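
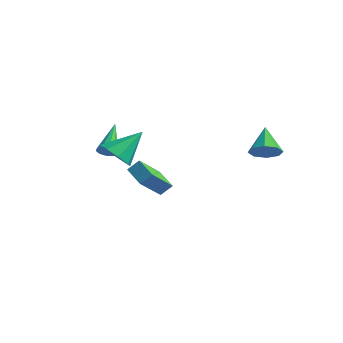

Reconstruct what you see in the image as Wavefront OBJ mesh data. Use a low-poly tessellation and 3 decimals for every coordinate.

v -2.306 -0.304 -1.882
v -2.113 -1.825 -0.63
v -3.738 -0.045 -1.347
v -3.544 -1.566 -0.095
v -1.976 0.246 -1.265
v -1.782 -1.275 -0.013
v -3.407 0.505 -0.73
v -3.214 -1.016 0.522
v 2.983 2.34 2.154
v 3.737 2.464 2.649
v 1.997 3.18 3.446
v 3.615 2.992 2.212
v 3.123 3.139 1.741
v 2.549 2.817 1.512
v 2.23 2.216 1.659
v 2.352 1.687 2.096
v 2.844 1.541 2.567
v 3.417 1.863 2.796
v -0.442 -4.692 2.569
v 0.544 -4.627 2.245
v -0.078 -3.228 3.971
v 0.061 -4.131 1.852
v -0.717 -3.963 1.879
v -1.334 -4.223 2.311
v -1.428 -4.757 2.893
v -0.945 -5.253 3.285
v -0.167 -5.421 3.258
v 0.449 -5.161 2.827
v -2.164 -3.89 2.158
v -1.693 -3.518 2.159
v -3.176 -2.61 3.542
v -1.923 -3.409 1.89
v -2.246 -3.484 1.723
v -2.537 -3.714 1.722
v -2.686 -4.011 1.888
v -2.635 -4.261 2.156
v -2.404 -4.37 2.425
v -2.081 -4.295 2.592
v -1.79 -4.065 2.593
v -1.642 -3.768 2.427
f 2 4 1
f 5 2 1
f 1 4 3
f 3 5 1
f 2 8 4
f 6 2 5
f 6 8 2
f 4 8 3
f 7 5 3
f 3 8 7
f 7 6 5
f 8 6 7
f 10 9 12
f 10 12 11
f 12 9 13
f 12 13 11
f 13 9 14
f 13 14 11
f 14 9 15
f 14 15 11
f 15 9 16
f 15 16 11
f 16 9 17
f 16 17 11
f 17 9 18
f 17 18 11
f 18 9 10
f 18 10 11
f 20 19 22
f 20 22 21
f 22 19 23
f 22 23 21
f 23 19 24
f 23 24 21
f 24 19 25
f 24 25 21
f 25 19 26
f 25 26 21
f 26 19 27
f 26 27 21
f 27 19 28
f 27 28 21
f 28 19 20
f 28 20 21
f 30 29 32
f 30 32 31
f 32 29 33
f 32 33 31
f 33 29 34
f 33 34 31
f 34 29 35
f 34 35 31
f 35 29 36
f 35 36 31
f 36 29 37
f 36 37 31
f 37 29 38
f 37 38 31
f 38 29 39
f 38 39 31
f 39 29 40
f 39 40 31
f 40 29 30
f 40 30 31



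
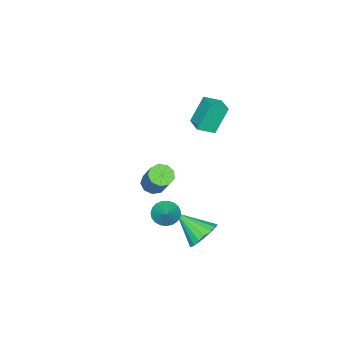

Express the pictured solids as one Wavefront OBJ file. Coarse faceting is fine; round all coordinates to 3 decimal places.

v 2.05 1.142 -3.548
v 2.99 0.978 -3.936
v 2.27 -0.482 -2.332
v 3.073 1.256 -3.58
v 2.954 1.511 -3.218
v 2.655 1.692 -2.922
v 2.237 1.765 -2.749
v 1.781 1.714 -2.735
v 1.379 1.55 -2.882
v 1.11 1.305 -3.16
v 1.027 1.028 -3.515
v 1.147 0.773 -3.877
v 1.445 0.591 -4.174
v 1.864 0.518 -4.346
v 2.319 0.569 -4.361
v 2.721 0.733 -4.214
v -0.611 -4.143 -3.481
v 0.102 -4.286 -3.7
v 0.844 -3.201 -1.999
v 0.131 -3.057 -1.779
v -0.063 -3.841 -3.912
v 0.68 -2.756 -2.211
v -0.484 -3.537 -3.922
v 0.258 -2.452 -2.221
v -0.965 -3.516 -3.726
v -0.223 -2.431 -2.024
v -1.28 -3.788 -3.414
v -0.538 -2.703 -1.713
v -1.282 -4.226 -3.134
v -0.54 -3.141 -1.433
v -0.97 -4.625 -3.016
v -0.228 -3.54 -1.315
v -0.49 -4.798 -3.115
v 0.252 -3.713 -1.414
v -0.067 -4.664 -3.385
v 0.676 -3.579 -1.684
v -1.463 -1.096 2.363
v -2.222 -0.77 3.996
v -0.767 -0.153 2.499
v -1.526 0.173 4.132
v -0.694 -1.733 2.848
v -1.453 -1.407 4.481
v 0.002 -0.79 2.984
v -0.757 -0.464 4.617
v 3.204 -0.507 -1.705
v 3.829 -0.748 -2.143
v 4.016 0.127 -0.895
v 3.75 -0.459 -2.288
v 3.575 -0.18 -2.333
v 3.337 0.044 -2.27
v 3.076 0.172 -2.108
v 2.837 0.182 -1.877
v 2.661 0.073 -1.616
v 2.58 -0.136 -1.371
v 2.606 -0.409 -1.183
v 2.736 -0.699 -1.085
v 2.947 -0.956 -1.095
v 3.202 -1.136 -1.21
v 3.458 -1.207 -1.411
v 3.67 -1.157 -1.662
v 3.801 -0.994 -1.921
f 2 1 4
f 2 4 3
f 4 1 5
f 4 5 3
f 5 1 6
f 5 6 3
f 6 1 7
f 6 7 3
f 7 1 8
f 7 8 3
f 8 1 9
f 8 9 3
f 9 1 10
f 9 10 3
f 10 1 11
f 10 11 3
f 11 1 12
f 11 12 3
f 12 1 13
f 12 13 3
f 13 1 14
f 13 14 3
f 14 1 15
f 14 15 3
f 15 1 16
f 15 16 3
f 16 1 2
f 16 2 3
f 18 17 21
f 18 21 19
f 19 21 22
f 19 22 20
f 21 17 23
f 21 23 22
f 22 23 24
f 22 24 20
f 23 17 25
f 23 25 24
f 24 25 26
f 24 26 20
f 25 17 27
f 25 27 26
f 26 27 28
f 26 28 20
f 27 17 29
f 27 29 28
f 28 29 30
f 28 30 20
f 29 17 31
f 29 31 30
f 30 31 32
f 30 32 20
f 31 17 33
f 31 33 32
f 32 33 34
f 32 34 20
f 33 17 35
f 33 35 34
f 34 35 36
f 34 36 20
f 35 17 18
f 35 18 36
f 36 18 19
f 36 19 20
f 38 40 37
f 41 38 37
f 37 40 39
f 39 41 37
f 38 44 40
f 42 38 41
f 42 44 38
f 40 44 39
f 43 41 39
f 39 44 43
f 43 42 41
f 44 42 43
f 46 45 48
f 46 48 47
f 48 45 49
f 48 49 47
f 49 45 50
f 49 50 47
f 50 45 51
f 50 51 47
f 51 45 52
f 51 52 47
f 52 45 53
f 52 53 47
f 53 45 54
f 53 54 47
f 54 45 55
f 54 55 47
f 55 45 56
f 55 56 47
f 56 45 57
f 56 57 47
f 57 45 58
f 57 58 47
f 58 45 59
f 58 59 47
f 59 45 60
f 59 60 47
f 60 45 61
f 60 61 47
f 61 45 46
f 61 46 47



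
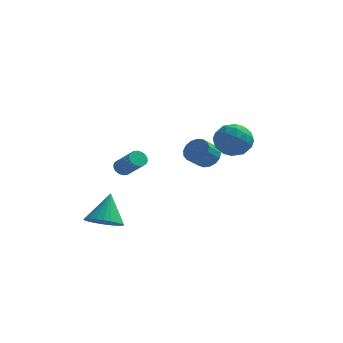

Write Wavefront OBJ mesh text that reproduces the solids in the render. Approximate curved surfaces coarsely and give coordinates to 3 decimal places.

v 2.061 -2 1.971
v 3.097 -2.039 2.285
v 2.363 -3.281 0.815
v 3.399 -3.32 1.129
v 2.617 -3.653 1.8
v 2.43 -2.861 2.515
v 3.03 -2.459 0.585
v 2.843 -1.667 1.3
v 3.696 -2.323 1.429
v 3.44 -3.061 2.179
v 2.02 -2.259 0.921
v 1.764 -2.997 1.671
v 2.553 -1.907 2.23
v 2.907 -3.413 0.87
v 2.448 -3.609 1.265
v 3.056 -3.632 1.449
v 2.161 -2.39 2.365
v 2.769 -2.413 2.549
v 2.487 -3.362 2.264
v 2.691 -2.907 0.551
v 3.299 -2.93 0.735
v 2.404 -1.688 1.651
v 3.012 -1.711 1.835
v 2.973 -1.958 0.836
v 3.513 -2.097 1.911
v 3.691 -2.85 1.231
v 3.474 -2.344 0.912
v 3.364 -1.878 1.332
v 3.363 -2.531 2.352
v 3.541 -3.284 1.672
v 3.081 -3.479 2.067
v 2.971 -3.014 2.487
v 3.715 -2.697 1.848
v 1.919 -2.036 1.428
v 2.097 -2.789 0.748
v 2.489 -2.306 0.613
v 2.379 -1.841 1.033
v 1.769 -2.47 1.869
v 1.947 -3.223 1.189
v 2.096 -3.442 1.768
v 1.986 -2.976 2.188
v 1.745 -2.623 1.252
v 0.711 0.838 -1.201
v 0.983 1.253 -0.573
v 0.522 0.497 0.128
v 0.249 0.082 -0.499
v 0.637 1.403 -0.639
v 0.176 0.647 0.062
v 0.308 1.424 -0.834
v -0.153 0.668 -0.132
v 0.071 1.31 -1.112
v -0.39 0.554 -0.411
v -0.019 1.089 -1.411
v -0.481 0.332 -0.71
v 0.057 0.809 -1.662
v -0.404 0.053 -0.96
v 0.284 0.537 -1.806
v -0.177 -0.22 -1.105
v 0.608 0.333 -1.813
v 0.147 -0.423 -1.111
v 0.956 0.245 -1.679
v 0.495 -0.511 -0.977
v 1.248 0.293 -1.435
v 0.786 -0.463 -0.734
v 1.416 0.466 -1.138
v 0.955 -0.29 -0.437
v 1.423 0.724 -0.855
v 0.962 -0.032 -0.154
v 1.267 1.008 -0.651
v 0.805 0.252 0.05
v -4.068 1.62 -2.836
v -3.764 1.424 -3.263
v -2.708 0.683 -2.171
v -3.012 0.88 -1.744
v -3.658 1.644 -3.217
v -2.602 0.903 -2.125
v -3.633 1.86 -3.094
v -2.577 1.119 -2.003
v -3.694 2.028 -2.921
v -2.638 1.287 -1.829
v -3.829 2.116 -2.731
v -2.773 1.375 -1.639
v -4.012 2.105 -2.562
v -2.956 1.365 -1.47
v -4.205 1.999 -2.447
v -3.149 1.258 -1.355
v -4.372 1.817 -2.409
v -3.316 1.076 -1.317
v -4.478 1.597 -2.455
v -3.422 0.856 -1.363
v -4.503 1.381 -2.577
v -3.447 0.64 -1.486
v -4.442 1.213 -2.751
v -3.386 0.472 -1.659
v -4.307 1.125 -2.941
v -3.251 0.384 -1.849
v -4.124 1.135 -3.11
v -3.068 0.395 -2.018
v -3.931 1.242 -3.225
v -2.875 0.501 -2.133
v -3.816 -3.173 -4.676
v -3.243 -2.461 -5.195
v -3.724 -2.087 -3.084
v -3.623 -2.325 -5.265
v -4.032 -2.318 -5.247
v -4.409 -2.441 -5.141
v -4.695 -2.675 -4.965
v -4.847 -2.986 -4.744
v -4.842 -3.324 -4.514
v -4.681 -3.64 -4.308
v -4.389 -3.884 -4.158
v -4.009 -4.021 -4.088
v -3.6 -4.028 -4.106
v -3.224 -3.905 -4.212
v -2.938 -3.67 -4.388
v -2.785 -3.36 -4.609
v -2.79 -3.022 -4.839
v -2.951 -2.706 -5.045
f 1 38 17
f 38 12 41
f 17 41 6
f 38 41 17
f 1 17 13
f 17 6 18
f 13 18 2
f 17 18 13
f 1 13 22
f 13 2 23
f 22 23 8
f 13 23 22
f 1 22 34
f 22 8 37
f 34 37 11
f 22 37 34
f 1 34 38
f 34 11 42
f 38 42 12
f 34 42 38
f 2 18 29
f 18 6 32
f 29 32 10
f 18 32 29
f 6 41 19
f 41 12 40
f 19 40 5
f 41 40 19
f 12 42 39
f 42 11 35
f 39 35 3
f 42 35 39
f 11 37 36
f 37 8 24
f 36 24 7
f 37 24 36
f 8 23 28
f 23 2 25
f 28 25 9
f 23 25 28
f 4 30 16
f 30 10 31
f 16 31 5
f 30 31 16
f 4 16 14
f 16 5 15
f 14 15 3
f 16 15 14
f 4 14 21
f 14 3 20
f 21 20 7
f 14 20 21
f 4 21 26
f 21 7 27
f 26 27 9
f 21 27 26
f 4 26 30
f 26 9 33
f 30 33 10
f 26 33 30
f 5 31 19
f 31 10 32
f 19 32 6
f 31 32 19
f 3 15 39
f 15 5 40
f 39 40 12
f 15 40 39
f 7 20 36
f 20 3 35
f 36 35 11
f 20 35 36
f 9 27 28
f 27 7 24
f 28 24 8
f 27 24 28
f 10 33 29
f 33 9 25
f 29 25 2
f 33 25 29
f 44 43 47
f 44 47 45
f 45 47 48
f 45 48 46
f 47 43 49
f 47 49 48
f 48 49 50
f 48 50 46
f 49 43 51
f 49 51 50
f 50 51 52
f 50 52 46
f 51 43 53
f 51 53 52
f 52 53 54
f 52 54 46
f 53 43 55
f 53 55 54
f 54 55 56
f 54 56 46
f 55 43 57
f 55 57 56
f 56 57 58
f 56 58 46
f 57 43 59
f 57 59 58
f 58 59 60
f 58 60 46
f 59 43 61
f 59 61 60
f 60 61 62
f 60 62 46
f 61 43 63
f 61 63 62
f 62 63 64
f 62 64 46
f 63 43 65
f 63 65 64
f 64 65 66
f 64 66 46
f 65 43 67
f 65 67 66
f 66 67 68
f 66 68 46
f 67 43 69
f 67 69 68
f 68 69 70
f 68 70 46
f 69 43 44
f 69 44 70
f 70 44 45
f 70 45 46
f 72 71 75
f 72 75 73
f 73 75 76
f 73 76 74
f 75 71 77
f 75 77 76
f 76 77 78
f 76 78 74
f 77 71 79
f 77 79 78
f 78 79 80
f 78 80 74
f 79 71 81
f 79 81 80
f 80 81 82
f 80 82 74
f 81 71 83
f 81 83 82
f 82 83 84
f 82 84 74
f 83 71 85
f 83 85 84
f 84 85 86
f 84 86 74
f 85 71 87
f 85 87 86
f 86 87 88
f 86 88 74
f 87 71 89
f 87 89 88
f 88 89 90
f 88 90 74
f 89 71 91
f 89 91 90
f 90 91 92
f 90 92 74
f 91 71 93
f 91 93 92
f 92 93 94
f 92 94 74
f 93 71 95
f 93 95 94
f 94 95 96
f 94 96 74
f 95 71 97
f 95 97 96
f 96 97 98
f 96 98 74
f 97 71 99
f 97 99 98
f 98 99 100
f 98 100 74
f 99 71 72
f 99 72 100
f 100 72 73
f 100 73 74
f 102 101 104
f 102 104 103
f 104 101 105
f 104 105 103
f 105 101 106
f 105 106 103
f 106 101 107
f 106 107 103
f 107 101 108
f 107 108 103
f 108 101 109
f 108 109 103
f 109 101 110
f 109 110 103
f 110 101 111
f 110 111 103
f 111 101 112
f 111 112 103
f 112 101 113
f 112 113 103
f 113 101 114
f 113 114 103
f 114 101 115
f 114 115 103
f 115 101 116
f 115 116 103
f 116 101 117
f 116 117 103
f 117 101 118
f 117 118 103
f 118 101 102
f 118 102 103



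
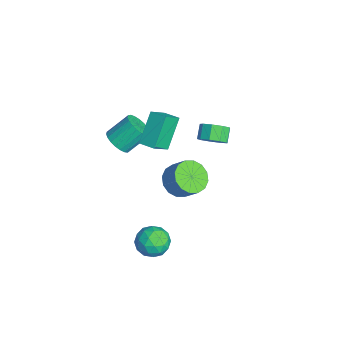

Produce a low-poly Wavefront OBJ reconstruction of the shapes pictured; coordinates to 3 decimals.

v -0.072 -0.19 1.993
v 0.557 -1.033 2.84
v -1.173 0.609 3.607
v -0.544 -0.234 4.453
v 0.664 0.514 2.147
v 1.293 -0.329 2.993
v -0.437 1.313 3.76
v 0.192 0.47 4.607
v -2.301 3.503 -0.528
v -1.683 3.802 0.022
v -2.4 4.076 0.679
v -3.019 3.777 0.128
v -1.857 4.241 -0.35
v -2.574 4.515 0.306
v -2.238 4.335 -0.806
v -2.955 4.609 -0.15
v -2.649 4.04 -1.132
v -3.366 4.314 -0.476
v -2.898 3.494 -1.175
v -3.615 3.767 -0.519
v -2.867 2.951 -0.916
v -3.584 3.225 -0.259
v -2.572 2.667 -0.475
v -3.289 2.941 0.182
v -2.15 2.774 -0.059
v -2.867 3.048 0.598
v -1.799 3.222 0.138
v -2.516 3.496 0.794
v 1.417 0.985 -0.011
v 2.338 0.716 -0.484
v 3.004 1.306 0.477
v 2.083 1.575 0.951
v 2.207 1.21 -0.696
v 2.873 1.801 0.265
v 1.864 1.644 -0.725
v 2.53 2.235 0.236
v 1.401 1.901 -0.563
v 2.067 2.492 0.398
v 0.942 1.913 -0.252
v 1.608 2.503 0.709
v 0.611 1.676 0.123
v 1.277 2.266 1.084
v 0.496 1.254 0.463
v 1.162 1.844 1.424
v 0.627 0.759 0.675
v 1.293 1.35 1.636
v 0.97 0.325 0.704
v 1.636 0.916 1.665
v 1.433 0.068 0.542
v 2.099 0.659 1.503
v 1.892 0.057 0.231
v 2.558 0.647 1.192
v 2.223 0.294 -0.144
v 2.889 0.884 0.817
v -1.412 -1.953 1.134
v -0.655 -2.199 1.53
v -0.85 -0.973 2.663
v -1.608 -0.727 2.266
v -0.535 -1.951 1.283
v -0.73 -0.726 2.416
v -0.567 -1.703 1.01
v -0.762 -0.478 2.142
v -0.745 -1.499 0.758
v -0.94 -0.274 1.89
v -1.039 -1.373 0.571
v -1.234 -0.148 1.704
v -1.397 -1.347 0.481
v -1.592 -0.122 1.614
v -1.758 -1.426 0.505
v -1.953 -0.201 1.637
v -2.059 -1.596 0.637
v -2.254 -0.371 1.769
v -2.248 -1.828 0.855
v -2.443 -0.602 1.987
v -2.293 -2.081 1.121
v -2.488 -0.856 2.253
v -2.186 -2.312 1.389
v -2.381 -1.087 2.522
v -1.944 -2.481 1.613
v -2.139 -1.255 2.746
v -1.611 -2.558 1.755
v -1.806 -1.333 2.887
v -1.244 -2.531 1.789
v -1.439 -1.306 2.921
v -0.905 -2.404 1.709
v -1.1 -1.179 2.842
v 2.401 -0.181 -4.026
v 3.417 0.085 -4.078
v 2.803 -1.525 -3.062
v 3.819 -1.259 -3.114
v 3.146 -0.66 -2.572
v 2.898 0.171 -3.168
v 3.322 -1.611 -3.972
v 3.074 -0.78 -4.568
v 3.986 -0.799 -4.045
v 3.877 -0.211 -3.18
v 2.343 -1.229 -3.96
v 2.234 -0.641 -3.095
v 2.874 0.07 -4.136
v 3.346 -1.51 -3.004
v 2.95 -1.157 -2.685
v 3.548 -1.001 -2.716
v 2.569 0.12 -3.601
v 3.166 0.276 -3.632
v 3.006 -0.161 -2.747
v 3.054 -1.716 -3.508
v 3.651 -1.56 -3.539
v 2.672 -0.439 -4.424
v 3.27 -0.283 -4.455
v 3.214 -1.279 -4.393
v 3.806 -0.293 -4.148
v 4.042 -1.083 -3.581
v 3.75 -1.29 -4.085
v 3.604 -0.802 -4.436
v 3.742 0.052 -3.639
v 3.978 -0.737 -3.073
v 3.582 -0.385 -2.754
v 3.436 0.103 -3.105
v 4.076 -0.467 -3.62
v 2.242 -0.703 -4.067
v 2.478 -1.492 -3.501
v 2.784 -1.543 -4.035
v 2.638 -1.055 -4.386
v 2.178 -0.357 -3.559
v 2.414 -1.147 -2.992
v 2.616 -0.638 -2.704
v 2.47 -0.15 -3.055
v 2.144 -0.973 -3.52
f 2 4 1
f 5 2 1
f 1 4 3
f 3 5 1
f 2 8 4
f 6 2 5
f 6 8 2
f 4 8 3
f 7 5 3
f 3 8 7
f 7 6 5
f 8 6 7
f 10 9 13
f 10 13 11
f 11 13 14
f 11 14 12
f 13 9 15
f 13 15 14
f 14 15 16
f 14 16 12
f 15 9 17
f 15 17 16
f 16 17 18
f 16 18 12
f 17 9 19
f 17 19 18
f 18 19 20
f 18 20 12
f 19 9 21
f 19 21 20
f 20 21 22
f 20 22 12
f 21 9 23
f 21 23 22
f 22 23 24
f 22 24 12
f 23 9 25
f 23 25 24
f 24 25 26
f 24 26 12
f 25 9 27
f 25 27 26
f 26 27 28
f 26 28 12
f 27 9 10
f 27 10 28
f 28 10 11
f 28 11 12
f 30 29 33
f 30 33 31
f 31 33 34
f 31 34 32
f 33 29 35
f 33 35 34
f 34 35 36
f 34 36 32
f 35 29 37
f 35 37 36
f 36 37 38
f 36 38 32
f 37 29 39
f 37 39 38
f 38 39 40
f 38 40 32
f 39 29 41
f 39 41 40
f 40 41 42
f 40 42 32
f 41 29 43
f 41 43 42
f 42 43 44
f 42 44 32
f 43 29 45
f 43 45 44
f 44 45 46
f 44 46 32
f 45 29 47
f 45 47 46
f 46 47 48
f 46 48 32
f 47 29 49
f 47 49 48
f 48 49 50
f 48 50 32
f 49 29 51
f 49 51 50
f 50 51 52
f 50 52 32
f 51 29 53
f 51 53 52
f 52 53 54
f 52 54 32
f 53 29 30
f 53 30 54
f 54 30 31
f 54 31 32
f 56 55 59
f 56 59 57
f 57 59 60
f 57 60 58
f 59 55 61
f 59 61 60
f 60 61 62
f 60 62 58
f 61 55 63
f 61 63 62
f 62 63 64
f 62 64 58
f 63 55 65
f 63 65 64
f 64 65 66
f 64 66 58
f 65 55 67
f 65 67 66
f 66 67 68
f 66 68 58
f 67 55 69
f 67 69 68
f 68 69 70
f 68 70 58
f 69 55 71
f 69 71 70
f 70 71 72
f 70 72 58
f 71 55 73
f 71 73 72
f 72 73 74
f 72 74 58
f 73 55 75
f 73 75 74
f 74 75 76
f 74 76 58
f 75 55 77
f 75 77 76
f 76 77 78
f 76 78 58
f 77 55 79
f 77 79 78
f 78 79 80
f 78 80 58
f 79 55 81
f 79 81 80
f 80 81 82
f 80 82 58
f 81 55 83
f 81 83 82
f 82 83 84
f 82 84 58
f 83 55 85
f 83 85 84
f 84 85 86
f 84 86 58
f 85 55 56
f 85 56 86
f 86 56 57
f 86 57 58
f 87 124 103
f 124 98 127
f 103 127 92
f 124 127 103
f 87 103 99
f 103 92 104
f 99 104 88
f 103 104 99
f 87 99 108
f 99 88 109
f 108 109 94
f 99 109 108
f 87 108 120
f 108 94 123
f 120 123 97
f 108 123 120
f 87 120 124
f 120 97 128
f 124 128 98
f 120 128 124
f 88 104 115
f 104 92 118
f 115 118 96
f 104 118 115
f 92 127 105
f 127 98 126
f 105 126 91
f 127 126 105
f 98 128 125
f 128 97 121
f 125 121 89
f 128 121 125
f 97 123 122
f 123 94 110
f 122 110 93
f 123 110 122
f 94 109 114
f 109 88 111
f 114 111 95
f 109 111 114
f 90 116 102
f 116 96 117
f 102 117 91
f 116 117 102
f 90 102 100
f 102 91 101
f 100 101 89
f 102 101 100
f 90 100 107
f 100 89 106
f 107 106 93
f 100 106 107
f 90 107 112
f 107 93 113
f 112 113 95
f 107 113 112
f 90 112 116
f 112 95 119
f 116 119 96
f 112 119 116
f 91 117 105
f 117 96 118
f 105 118 92
f 117 118 105
f 89 101 125
f 101 91 126
f 125 126 98
f 101 126 125
f 93 106 122
f 106 89 121
f 122 121 97
f 106 121 122
f 95 113 114
f 113 93 110
f 114 110 94
f 113 110 114
f 96 119 115
f 119 95 111
f 115 111 88
f 119 111 115



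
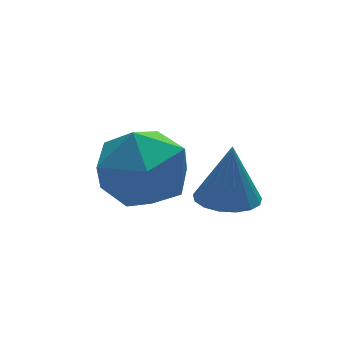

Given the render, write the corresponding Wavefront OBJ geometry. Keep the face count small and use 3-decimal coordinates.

v 1.559 2.464 1.822
v 2.266 2.571 1.735
v 1.721 2.596 3.298
v 2.133 2.888 1.722
v 1.868 3.108 1.731
v 1.532 3.181 1.762
v 1.203 3.09 1.806
v 0.955 2.855 1.854
v 0.846 2.531 1.895
v 0.9 2.192 1.919
v 1.105 1.915 1.921
v 1.414 1.764 1.901
v 1.756 1.773 1.862
v 2.053 1.941 1.815
v 2.237 2.229 1.769
v 0.503 3.644 3.448
v 0.88 3.003 2.589
v -1.16 2.877 3.291
v -0.783 2.236 2.432
v -0.408 2.049 3.488
v 0.619 2.523 3.585
v -0.899 3.357 2.295
v 0.128 3.831 2.392
v 0.013 2.826 1.877
v 0.317 2.017 2.614
v -0.597 3.863 3.266
v -0.293 3.054 4.003
f 2 1 4
f 2 4 3
f 4 1 5
f 4 5 3
f 5 1 6
f 5 6 3
f 6 1 7
f 6 7 3
f 7 1 8
f 7 8 3
f 8 1 9
f 8 9 3
f 9 1 10
f 9 10 3
f 10 1 11
f 10 11 3
f 11 1 12
f 11 12 3
f 12 1 13
f 12 13 3
f 13 1 14
f 13 14 3
f 14 1 15
f 14 15 3
f 15 1 2
f 15 2 3
f 16 27 21
f 16 21 17
f 16 17 23
f 16 23 26
f 16 26 27
f 17 21 25
f 21 27 20
f 27 26 18
f 26 23 22
f 23 17 24
f 19 25 20
f 19 20 18
f 19 18 22
f 19 22 24
f 19 24 25
f 20 25 21
f 18 20 27
f 22 18 26
f 24 22 23
f 25 24 17



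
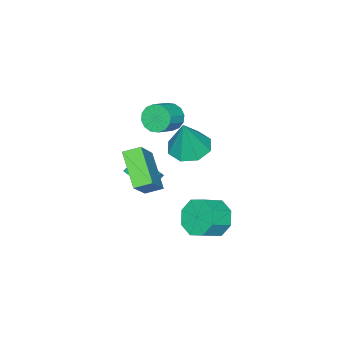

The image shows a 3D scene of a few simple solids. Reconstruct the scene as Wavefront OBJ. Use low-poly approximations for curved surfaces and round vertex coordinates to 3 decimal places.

v -1.264 -2.695 -3.531
v -0.754 -2.445 -2.982
v -1.526 -2.194 -2.38
v -2.036 -2.445 -2.929
v -0.829 -2.117 -3.215
v -1.601 -1.866 -2.613
v -1.021 -1.944 -3.532
v -1.792 -1.693 -2.93
v -1.278 -1.972 -3.849
v -2.049 -1.722 -3.247
v -1.531 -2.195 -4.081
v -2.302 -1.944 -3.479
v -1.713 -2.551 -4.165
v -2.484 -2.3 -3.563
v -1.774 -2.946 -4.08
v -2.546 -2.695 -3.478
v -1.699 -3.274 -3.847
v -2.471 -3.023 -3.245
v -1.508 -3.447 -3.53
v -2.279 -3.196 -2.928
v -1.251 -3.418 -3.213
v -2.022 -3.168 -2.611
v -0.998 -3.196 -2.981
v -1.769 -2.945 -2.379
v -0.816 -2.84 -2.897
v -1.587 -2.589 -2.295
v 0.537 2.925 -2.196
v 1.038 3.599 -2.701
v 2.005 3.308 -2.129
v 1.503 2.635 -1.624
v 0.746 3.874 -2.067
v 1.712 3.583 -1.495
v 0.331 3.593 -1.509
v 1.298 3.302 -0.937
v 0.037 2.921 -1.353
v 1.003 2.63 -0.781
v 0.035 2.252 -1.691
v 1.002 1.961 -1.119
v 0.328 1.977 -2.325
v 1.294 1.686 -1.753
v 0.742 2.258 -2.883
v 1.709 1.967 -2.311
v 1.037 2.93 -3.039
v 2.003 2.639 -2.467
v -0.321 0.933 1.105
v 0.607 1.128 0.786
v 0.281 1.027 2.915
v 0.194 1.764 0.891
v -0.521 1.913 1.121
v -1.118 1.488 1.341
v -1.249 0.739 1.423
v -0.835 0.103 1.319
v -0.121 -0.046 1.089
v 0.477 0.378 0.868
v 1.79 0.103 -1.071
v 0.873 -1.185 0.104
v 1.289 0.734 -0.771
v 0.372 -0.554 0.404
v 3.048 0.454 0.296
v 2.131 -0.834 1.471
v 2.547 1.085 0.596
v 1.63 -0.203 1.771
v -3.351 -2.338 -0.241
v -3.042 -2.751 -0.826
v -1.959 -2.734 -0.264
v -2.269 -2.322 0.321
v -2.992 -2.365 -0.933
v -1.909 -2.348 -0.371
v -3.039 -1.971 -0.854
v -1.956 -1.955 -0.292
v -3.169 -1.676 -0.611
v -2.086 -1.66 -0.05
v -3.349 -1.559 -0.269
v -2.266 -1.542 0.292
v -3.529 -1.65 0.081
v -2.446 -1.633 0.642
v -3.661 -1.926 0.344
v -2.578 -1.909 0.906
v -3.711 -2.312 0.451
v -2.628 -2.295 1.013
v -3.664 -2.705 0.372
v -2.581 -2.689 0.934
v -3.534 -3 0.13
v -2.451 -2.984 0.691
v -3.354 -3.118 -0.212
v -2.271 -3.101 0.349
v -3.174 -3.027 -0.562
v -2.091 -3.01 -0.001
f 2 1 5
f 2 5 3
f 3 5 6
f 3 6 4
f 5 1 7
f 5 7 6
f 6 7 8
f 6 8 4
f 7 1 9
f 7 9 8
f 8 9 10
f 8 10 4
f 9 1 11
f 9 11 10
f 10 11 12
f 10 12 4
f 11 1 13
f 11 13 12
f 12 13 14
f 12 14 4
f 13 1 15
f 13 15 14
f 14 15 16
f 14 16 4
f 15 1 17
f 15 17 16
f 16 17 18
f 16 18 4
f 17 1 19
f 17 19 18
f 18 19 20
f 18 20 4
f 19 1 21
f 19 21 20
f 20 21 22
f 20 22 4
f 21 1 23
f 21 23 22
f 22 23 24
f 22 24 4
f 23 1 25
f 23 25 24
f 24 25 26
f 24 26 4
f 25 1 2
f 25 2 26
f 26 2 3
f 26 3 4
f 28 27 31
f 28 31 29
f 29 31 32
f 29 32 30
f 31 27 33
f 31 33 32
f 32 33 34
f 32 34 30
f 33 27 35
f 33 35 34
f 34 35 36
f 34 36 30
f 35 27 37
f 35 37 36
f 36 37 38
f 36 38 30
f 37 27 39
f 37 39 38
f 38 39 40
f 38 40 30
f 39 27 41
f 39 41 40
f 40 41 42
f 40 42 30
f 41 27 43
f 41 43 42
f 42 43 44
f 42 44 30
f 43 27 28
f 43 28 44
f 44 28 29
f 44 29 30
f 46 45 48
f 46 48 47
f 48 45 49
f 48 49 47
f 49 45 50
f 49 50 47
f 50 45 51
f 50 51 47
f 51 45 52
f 51 52 47
f 52 45 53
f 52 53 47
f 53 45 54
f 53 54 47
f 54 45 46
f 54 46 47
f 56 58 55
f 59 56 55
f 55 58 57
f 57 59 55
f 56 62 58
f 60 56 59
f 60 62 56
f 58 62 57
f 61 59 57
f 57 62 61
f 61 60 59
f 62 60 61
f 64 63 67
f 64 67 65
f 65 67 68
f 65 68 66
f 67 63 69
f 67 69 68
f 68 69 70
f 68 70 66
f 69 63 71
f 69 71 70
f 70 71 72
f 70 72 66
f 71 63 73
f 71 73 72
f 72 73 74
f 72 74 66
f 73 63 75
f 73 75 74
f 74 75 76
f 74 76 66
f 75 63 77
f 75 77 76
f 76 77 78
f 76 78 66
f 77 63 79
f 77 79 78
f 78 79 80
f 78 80 66
f 79 63 81
f 79 81 80
f 80 81 82
f 80 82 66
f 81 63 83
f 81 83 82
f 82 83 84
f 82 84 66
f 83 63 85
f 83 85 84
f 84 85 86
f 84 86 66
f 85 63 87
f 85 87 86
f 86 87 88
f 86 88 66
f 87 63 64
f 87 64 88
f 88 64 65
f 88 65 66



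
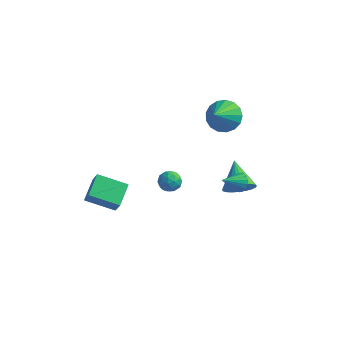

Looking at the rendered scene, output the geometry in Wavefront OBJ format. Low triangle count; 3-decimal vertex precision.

v 1.065 3.774 1.638
v 2.122 3.664 1.51
v 1.075 2.426 2.862
v 2.079 4.007 1.888
v 1.804 4.297 2.209
v 1.36 4.466 2.399
v 0.848 4.477 2.415
v 0.386 4.327 2.253
v 0.08 4.05 1.95
v -0.001 3.71 1.576
v 0.163 3.384 1.216
v 0.533 3.148 0.953
v 1.026 3.055 0.847
v 1.527 3.127 0.922
v 1.923 3.347 1.162
v 1.396 -3.444 2.42
v 2.037 -3.623 2.521
v 1.063 -4.317 2.979
v 1.704 -4.496 3.08
v 1.456 -3.949 3.383
v 1.662 -3.409 3.037
v 1.438 -4.531 2.463
v 1.644 -3.991 2.117
v 2.063 -4.295 2.548
v 2.074 -3.935 3.116
v 1.026 -4.005 2.384
v 1.037 -3.645 2.952
v 1.746 -3.457 2.421
v 1.354 -4.483 3.079
v 1.209 -4.161 3.256
v 1.585 -4.267 3.316
v 1.525 -3.331 2.725
v 1.902 -3.436 2.784
v 1.56 -3.628 3.291
v 1.198 -4.504 2.716
v 1.575 -4.609 2.775
v 1.515 -3.673 2.184
v 1.891 -3.779 2.244
v 1.54 -4.312 2.209
v 2.138 -3.957 2.497
v 1.942 -4.47 2.825
v 1.786 -4.491 2.462
v 1.907 -4.174 2.259
v 2.144 -3.746 2.831
v 1.948 -4.259 3.159
v 1.803 -3.937 3.337
v 1.923 -3.62 3.134
v 2.159 -4.141 2.846
v 1.152 -3.681 2.341
v 0.956 -4.194 2.669
v 1.177 -4.32 2.366
v 1.297 -4.003 2.163
v 1.158 -3.47 2.675
v 0.962 -3.983 3.003
v 1.193 -3.766 3.241
v 1.314 -3.449 3.038
v 0.941 -3.799 2.654
v 2.829 2.121 -2.715
v 3.209 1.797 -1.884
v 1.891 3.459 -1.765
v 3.482 2.071 -1.999
v 3.642 2.353 -2.239
v 3.661 2.596 -2.56
v 3.537 2.756 -2.909
v 3.29 2.807 -3.224
v 2.964 2.739 -3.451
v 2.614 2.564 -3.551
v 2.302 2.313 -3.506
v 2.081 2.029 -3.325
v 1.989 1.761 -3.038
v 2.042 1.555 -2.695
v 2.232 1.447 -2.356
v 2.525 1.456 -2.079
v 2.871 1.579 -1.912
v -3.958 -3.281 -1.935
v -3.496 -3.604 -0.99
v -4.148 -1.904 -1.372
v -3.686 -2.226 -0.427
v -2.314 -2.794 -2.573
v -1.852 -3.116 -1.628
v -2.504 -1.416 -2.01
v -2.042 -1.739 -1.065
v 3.645 0.32 -0.244
v 4.007 -0.137 -0.454
v 2.935 -0.54 0.404
v 4.132 -0.062 -0.219
v 4.16 0.088 0.01
v 4.086 0.284 0.19
v 3.924 0.487 0.283
v 3.708 0.658 0.272
v 3.478 0.761 0.159
v 3.282 0.777 -0.035
v 3.157 0.703 -0.269
v 3.129 0.553 -0.499
v 3.203 0.356 -0.679
v 3.365 0.153 -0.772
v 3.582 -0.017 -0.761
v 3.811 -0.121 -0.647
f 2 1 4
f 2 4 3
f 4 1 5
f 4 5 3
f 5 1 6
f 5 6 3
f 6 1 7
f 6 7 3
f 7 1 8
f 7 8 3
f 8 1 9
f 8 9 3
f 9 1 10
f 9 10 3
f 10 1 11
f 10 11 3
f 11 1 12
f 11 12 3
f 12 1 13
f 12 13 3
f 13 1 14
f 13 14 3
f 14 1 15
f 14 15 3
f 15 1 2
f 15 2 3
f 16 53 32
f 53 27 56
f 32 56 21
f 53 56 32
f 16 32 28
f 32 21 33
f 28 33 17
f 32 33 28
f 16 28 37
f 28 17 38
f 37 38 23
f 28 38 37
f 16 37 49
f 37 23 52
f 49 52 26
f 37 52 49
f 16 49 53
f 49 26 57
f 53 57 27
f 49 57 53
f 17 33 44
f 33 21 47
f 44 47 25
f 33 47 44
f 21 56 34
f 56 27 55
f 34 55 20
f 56 55 34
f 27 57 54
f 57 26 50
f 54 50 18
f 57 50 54
f 26 52 51
f 52 23 39
f 51 39 22
f 52 39 51
f 23 38 43
f 38 17 40
f 43 40 24
f 38 40 43
f 19 45 31
f 45 25 46
f 31 46 20
f 45 46 31
f 19 31 29
f 31 20 30
f 29 30 18
f 31 30 29
f 19 29 36
f 29 18 35
f 36 35 22
f 29 35 36
f 19 36 41
f 36 22 42
f 41 42 24
f 36 42 41
f 19 41 45
f 41 24 48
f 45 48 25
f 41 48 45
f 20 46 34
f 46 25 47
f 34 47 21
f 46 47 34
f 18 30 54
f 30 20 55
f 54 55 27
f 30 55 54
f 22 35 51
f 35 18 50
f 51 50 26
f 35 50 51
f 24 42 43
f 42 22 39
f 43 39 23
f 42 39 43
f 25 48 44
f 48 24 40
f 44 40 17
f 48 40 44
f 59 58 61
f 59 61 60
f 61 58 62
f 61 62 60
f 62 58 63
f 62 63 60
f 63 58 64
f 63 64 60
f 64 58 65
f 64 65 60
f 65 58 66
f 65 66 60
f 66 58 67
f 66 67 60
f 67 58 68
f 67 68 60
f 68 58 69
f 68 69 60
f 69 58 70
f 69 70 60
f 70 58 71
f 70 71 60
f 71 58 72
f 71 72 60
f 72 58 73
f 72 73 60
f 73 58 74
f 73 74 60
f 74 58 59
f 74 59 60
f 76 78 75
f 79 76 75
f 75 78 77
f 77 79 75
f 76 82 78
f 80 76 79
f 80 82 76
f 78 82 77
f 81 79 77
f 77 82 81
f 81 80 79
f 82 80 81
f 84 83 86
f 84 86 85
f 86 83 87
f 86 87 85
f 87 83 88
f 87 88 85
f 88 83 89
f 88 89 85
f 89 83 90
f 89 90 85
f 90 83 91
f 90 91 85
f 91 83 92
f 91 92 85
f 92 83 93
f 92 93 85
f 93 83 94
f 93 94 85
f 94 83 95
f 94 95 85
f 95 83 96
f 95 96 85
f 96 83 97
f 96 97 85
f 97 83 98
f 97 98 85
f 98 83 84
f 98 84 85



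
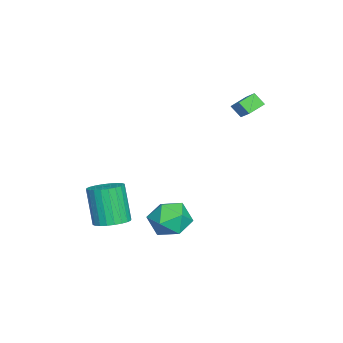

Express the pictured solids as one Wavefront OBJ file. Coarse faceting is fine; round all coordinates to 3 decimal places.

v -4.914 3.609 2.799
v -3.893 4.149 3.608
v -4.723 4.139 2.203
v -3.701 4.678 3.012
v -4.279 2.962 2.428
v -3.257 3.501 3.237
v -4.087 3.491 1.832
v -3.066 4.031 2.641
v 1.426 -1.703 -2.765
v 2.025 -1.103 -2.434
v 1.373 -1.537 -0.464
v 0.774 -2.137 -0.795
v 1.741 -0.897 -2.483
v 1.088 -1.331 -0.513
v 1.408 -0.813 -2.575
v 0.755 -1.248 -0.605
v 1.078 -0.865 -2.695
v 0.426 -1.299 -0.726
v 0.801 -1.044 -2.827
v 0.149 -1.479 -0.857
v 0.619 -1.324 -2.949
v -0.033 -1.758 -0.979
v 0.561 -1.661 -3.042
v -0.092 -2.096 -1.073
v 0.634 -2.005 -3.094
v -0.019 -2.439 -1.124
v 0.827 -2.303 -3.096
v 0.175 -2.737 -1.126
v 1.112 -2.509 -3.047
v 0.459 -2.943 -1.077
v 1.445 -2.592 -2.955
v 0.792 -3.027 -0.985
v 1.774 -2.541 -2.834
v 1.122 -2.975 -0.865
v 2.051 -2.361 -2.703
v 1.399 -2.796 -0.733
v 2.233 -2.082 -2.581
v 1.581 -2.516 -0.611
v 2.292 -1.744 -2.487
v 1.639 -2.179 -0.518
v 2.219 -1.401 -2.436
v 1.566 -1.835 -0.466
v -0.376 1.815 -3.387
v 0.379 1.418 -2.592
v -0.739 0.042 -3.928
v 0.016 -0.355 -3.133
v -0.988 0.131 -2.791
v -0.764 1.226 -2.457
v 0.404 0.234 -4.063
v 0.628 1.329 -3.729
v 0.862 0.44 -3.009
v 0.001 0.377 -2.223
v -0.361 1.083 -4.297
v -1.222 1.02 -3.511
f 2 4 1
f 5 2 1
f 1 4 3
f 3 5 1
f 2 8 4
f 6 2 5
f 6 8 2
f 4 8 3
f 7 5 3
f 3 8 7
f 7 6 5
f 8 6 7
f 10 9 13
f 10 13 11
f 11 13 14
f 11 14 12
f 13 9 15
f 13 15 14
f 14 15 16
f 14 16 12
f 15 9 17
f 15 17 16
f 16 17 18
f 16 18 12
f 17 9 19
f 17 19 18
f 18 19 20
f 18 20 12
f 19 9 21
f 19 21 20
f 20 21 22
f 20 22 12
f 21 9 23
f 21 23 22
f 22 23 24
f 22 24 12
f 23 9 25
f 23 25 24
f 24 25 26
f 24 26 12
f 25 9 27
f 25 27 26
f 26 27 28
f 26 28 12
f 27 9 29
f 27 29 28
f 28 29 30
f 28 30 12
f 29 9 31
f 29 31 30
f 30 31 32
f 30 32 12
f 31 9 33
f 31 33 32
f 32 33 34
f 32 34 12
f 33 9 35
f 33 35 34
f 34 35 36
f 34 36 12
f 35 9 37
f 35 37 36
f 36 37 38
f 36 38 12
f 37 9 39
f 37 39 38
f 38 39 40
f 38 40 12
f 39 9 41
f 39 41 40
f 40 41 42
f 40 42 12
f 41 9 10
f 41 10 42
f 42 10 11
f 42 11 12
f 43 54 48
f 43 48 44
f 43 44 50
f 43 50 53
f 43 53 54
f 44 48 52
f 48 54 47
f 54 53 45
f 53 50 49
f 50 44 51
f 46 52 47
f 46 47 45
f 46 45 49
f 46 49 51
f 46 51 52
f 47 52 48
f 45 47 54
f 49 45 53
f 51 49 50
f 52 51 44



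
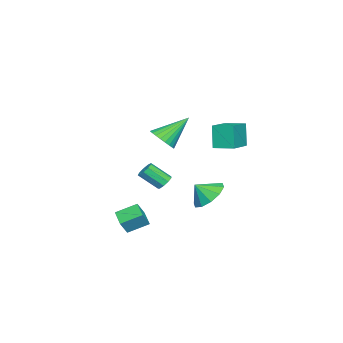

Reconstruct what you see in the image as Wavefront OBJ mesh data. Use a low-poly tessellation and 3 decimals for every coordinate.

v -0.454 2.785 2.807
v -0.821 2.614 4.189
v -0.403 3.933 2.962
v -0.769 3.762 4.344
v 1.149 2.658 3.216
v 0.783 2.487 4.598
v 1.201 3.806 3.371
v 0.834 3.635 4.753
v -1.244 1.648 -1.282
v -0.253 1.607 -1.708
v -0.936 0.972 -0.498
v -0.267 2.109 -1.269
v -0.655 2.435 -0.834
v -1.268 2.461 -0.57
v -1.871 2.176 -0.579
v -2.236 1.69 -0.855
v -2.221 1.188 -1.295
v -1.833 0.862 -1.729
v -1.221 0.836 -1.993
v -0.617 1.12 -1.985
v 0.6 -0.25 3.164
v 1.33 -0.076 3.54
v -0.36 0.85 4.516
v 1.309 0.17 3.325
v 1.18 0.352 3.085
v 0.962 0.443 2.857
v 0.69 0.428 2.676
v 0.403 0.31 2.569
v 0.147 0.106 2.553
v -0.04 -0.151 2.629
v -0.13 -0.424 2.787
v -0.109 -0.67 3.002
v 0.02 -0.853 3.242
v 0.237 -0.943 3.47
v 0.51 -0.928 3.652
v 0.796 -0.81 3.759
v 1.053 -0.606 3.775
v 1.24 -0.349 3.698
v -3.121 -1.479 -1.641
v -2.589 -1.341 -1.622
v -2.347 -2.403 -0.68
v -2.879 -2.541 -0.699
v -2.78 -1.152 -1.36
v -2.538 -2.214 -0.417
v -3.131 -1.115 -1.229
v -2.889 -2.177 -0.286
v -3.477 -1.249 -1.291
v -3.235 -2.311 -0.348
v -3.656 -1.49 -1.517
v -3.415 -2.552 -0.574
v -3.585 -1.726 -1.801
v -3.344 -2.788 -0.859
v -3.297 -1.847 -2.01
v -3.055 -2.909 -1.068
v -2.926 -1.795 -2.047
v -2.685 -2.857 -1.105
v -2.646 -1.595 -1.894
v -2.405 -2.657 -0.952
v 3.582 -1.271 -1.494
v 4.042 -1.463 -0.71
v 3.077 -0.276 -0.955
v 3.537 -0.467 -0.17
v 4.403 -0.673 -1.83
v 4.863 -0.864 -1.045
v 3.898 0.323 -1.29
v 4.358 0.131 -0.506
f 2 4 1
f 5 2 1
f 1 4 3
f 3 5 1
f 2 8 4
f 6 2 5
f 6 8 2
f 4 8 3
f 7 5 3
f 3 8 7
f 7 6 5
f 8 6 7
f 10 9 12
f 10 12 11
f 12 9 13
f 12 13 11
f 13 9 14
f 13 14 11
f 14 9 15
f 14 15 11
f 15 9 16
f 15 16 11
f 16 9 17
f 16 17 11
f 17 9 18
f 17 18 11
f 18 9 19
f 18 19 11
f 19 9 20
f 19 20 11
f 20 9 10
f 20 10 11
f 22 21 24
f 22 24 23
f 24 21 25
f 24 25 23
f 25 21 26
f 25 26 23
f 26 21 27
f 26 27 23
f 27 21 28
f 27 28 23
f 28 21 29
f 28 29 23
f 29 21 30
f 29 30 23
f 30 21 31
f 30 31 23
f 31 21 32
f 31 32 23
f 32 21 33
f 32 33 23
f 33 21 34
f 33 34 23
f 34 21 35
f 34 35 23
f 35 21 36
f 35 36 23
f 36 21 37
f 36 37 23
f 37 21 38
f 37 38 23
f 38 21 22
f 38 22 23
f 40 39 43
f 40 43 41
f 41 43 44
f 41 44 42
f 43 39 45
f 43 45 44
f 44 45 46
f 44 46 42
f 45 39 47
f 45 47 46
f 46 47 48
f 46 48 42
f 47 39 49
f 47 49 48
f 48 49 50
f 48 50 42
f 49 39 51
f 49 51 50
f 50 51 52
f 50 52 42
f 51 39 53
f 51 53 52
f 52 53 54
f 52 54 42
f 53 39 55
f 53 55 54
f 54 55 56
f 54 56 42
f 55 39 57
f 55 57 56
f 56 57 58
f 56 58 42
f 57 39 40
f 57 40 58
f 58 40 41
f 58 41 42
f 60 62 59
f 63 60 59
f 59 62 61
f 61 63 59
f 60 66 62
f 64 60 63
f 64 66 60
f 62 66 61
f 65 63 61
f 61 66 65
f 65 64 63
f 66 64 65



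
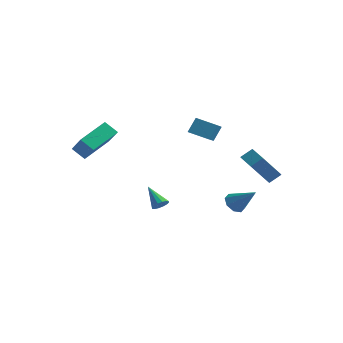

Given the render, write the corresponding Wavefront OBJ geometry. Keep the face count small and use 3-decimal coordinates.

v -3.737 -3.153 0.052
v -4.431 -3.382 0.674
v -3.542 -1.489 0.881
v -4.236 -1.718 1.504
v -2.384 -3.922 1.276
v -3.078 -4.151 1.899
v -2.189 -2.258 2.106
v -2.883 -2.487 2.728
v 2.343 2.313 0.063
v 2.711 2.862 0.582
v 2.769 3.355 -1.341
v 3.136 3.904 -0.822
v 3.584 1.616 -0.078
v 3.951 2.165 0.441
v 4.009 2.658 -1.482
v 4.377 3.207 -0.963
v -1.195 -0.024 -3.683
v -0.841 0.043 -3.308
v -2.285 0.224 -2.697
v -0.88 0.288 -3.413
v -1.003 0.45 -3.59
v -1.178 0.484 -3.792
v -1.357 0.382 -3.964
v -1.493 0.171 -4.062
v -1.55 -0.092 -4.057
v -1.511 -0.337 -3.953
v -1.388 -0.498 -3.776
v -1.213 -0.533 -3.574
v -1.033 -0.431 -3.402
v -0.897 -0.22 -3.304
v 1.7 2.708 -3.639
v 2.032 2.173 -3.967
v 3 2.832 -2.521
v 2.164 2.658 -4.174
v 2.024 3.172 -4.068
v 1.694 3.415 -3.711
v 1.367 3.243 -3.312
v 1.235 2.759 -3.105
v 1.375 2.245 -3.211
v 1.705 2.002 -3.568
v 0.021 1.134 1.582
v 0.136 1.654 2.464
v 1.112 1.587 1.173
v 1.227 2.106 2.055
v 0.833 -0.206 2.265
v 0.948 0.313 3.147
v 1.924 0.246 1.856
v 2.039 0.766 2.738
f 2 4 1
f 5 2 1
f 1 4 3
f 3 5 1
f 2 8 4
f 6 2 5
f 6 8 2
f 4 8 3
f 7 5 3
f 3 8 7
f 7 6 5
f 8 6 7
f 10 12 9
f 13 10 9
f 9 12 11
f 11 13 9
f 10 16 12
f 14 10 13
f 14 16 10
f 12 16 11
f 15 13 11
f 11 16 15
f 15 14 13
f 16 14 15
f 18 17 20
f 18 20 19
f 20 17 21
f 20 21 19
f 21 17 22
f 21 22 19
f 22 17 23
f 22 23 19
f 23 17 24
f 23 24 19
f 24 17 25
f 24 25 19
f 25 17 26
f 25 26 19
f 26 17 27
f 26 27 19
f 27 17 28
f 27 28 19
f 28 17 29
f 28 29 19
f 29 17 30
f 29 30 19
f 30 17 18
f 30 18 19
f 32 31 34
f 32 34 33
f 34 31 35
f 34 35 33
f 35 31 36
f 35 36 33
f 36 31 37
f 36 37 33
f 37 31 38
f 37 38 33
f 38 31 39
f 38 39 33
f 39 31 40
f 39 40 33
f 40 31 32
f 40 32 33
f 42 44 41
f 45 42 41
f 41 44 43
f 43 45 41
f 42 48 44
f 46 42 45
f 46 48 42
f 44 48 43
f 47 45 43
f 43 48 47
f 47 46 45
f 48 46 47



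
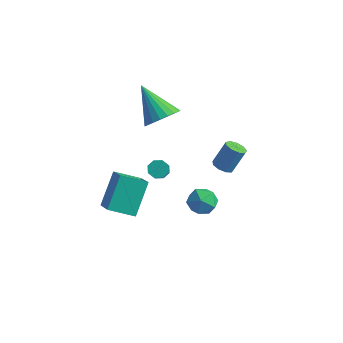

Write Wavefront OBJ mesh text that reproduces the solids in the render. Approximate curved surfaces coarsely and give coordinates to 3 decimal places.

v -1.413 1.905 -2.338
v -1.103 2.324 -2.163
v -0.477 1.454 -1.187
v -0.787 1.035 -1.362
v -1.468 2.296 -1.955
v -0.842 1.425 -0.979
v -1.8 2.038 -1.971
v -1.174 1.168 -0.995
v -1.906 1.703 -2.202
v -1.28 0.832 -1.226
v -1.723 1.486 -2.513
v -1.097 0.616 -1.537
v -1.358 1.515 -2.721
v -0.732 0.644 -1.745
v -1.026 1.772 -2.705
v -0.4 0.902 -1.729
v -0.92 2.108 -2.474
v -0.294 1.237 -1.498
v -0.023 0.392 3.258
v 0.486 1.124 3.614
v -1.557 0.748 4.722
v 0.264 1.305 3.337
v -0.009 1.329 3.046
v -0.283 1.19 2.792
v -0.513 0.913 2.618
v -0.658 0.547 2.555
v -0.693 0.153 2.614
v -0.612 -0.199 2.784
v -0.429 -0.448 3.036
v -0.176 -0.553 3.327
v 0.103 -0.494 3.605
v 0.361 -0.282 3.824
v 0.552 0.047 3.945
v 0.644 0.436 3.947
v 0.621 0.817 3.83
v 4.326 -1.514 1.394
v 4.744 -1.938 0.815
v 3.176 -1.762 0.745
v 3.594 -2.186 0.166
v 3.526 -2.491 0.936
v 4.236 -2.337 1.337
v 3.684 -1.363 0.223
v 4.394 -1.209 0.624
v 4.347 -1.844 0.092
v 4.25 -2.542 0.532
v 3.67 -1.158 1.028
v 3.573 -1.856 1.468
v 3.742 0.038 1.884
v 4.144 0.32 1.637
v 4.481 0.883 2.828
v 4.078 0.602 3.076
v 3.826 0.52 1.633
v 4.163 1.083 2.824
v 3.468 0.495 1.746
v 3.805 1.058 2.937
v 3.238 0.256 1.924
v 3.575 0.819 3.115
v 3.244 -0.085 2.083
v 3.581 0.479 3.275
v 3.482 -0.368 2.15
v 3.819 0.196 3.341
v 3.842 -0.461 2.092
v 4.179 0.103 3.283
v 4.155 -0.321 1.937
v 4.492 0.243 3.128
v 4.274 -0.012 1.758
v 4.611 0.551 2.949
v -1.947 -2.004 -2.62
v -2.181 -0.699 -1.082
v -0.898 -1.19 -3.151
v -1.132 0.115 -1.613
v -0.808 -2.875 -1.707
v -1.042 -1.57 -0.169
v 0.241 -2.061 -2.238
v 0.007 -0.756 -0.7
f 2 1 5
f 2 5 3
f 3 5 6
f 3 6 4
f 5 1 7
f 5 7 6
f 6 7 8
f 6 8 4
f 7 1 9
f 7 9 8
f 8 9 10
f 8 10 4
f 9 1 11
f 9 11 10
f 10 11 12
f 10 12 4
f 11 1 13
f 11 13 12
f 12 13 14
f 12 14 4
f 13 1 15
f 13 15 14
f 14 15 16
f 14 16 4
f 15 1 17
f 15 17 16
f 16 17 18
f 16 18 4
f 17 1 2
f 17 2 18
f 18 2 3
f 18 3 4
f 20 19 22
f 20 22 21
f 22 19 23
f 22 23 21
f 23 19 24
f 23 24 21
f 24 19 25
f 24 25 21
f 25 19 26
f 25 26 21
f 26 19 27
f 26 27 21
f 27 19 28
f 27 28 21
f 28 19 29
f 28 29 21
f 29 19 30
f 29 30 21
f 30 19 31
f 30 31 21
f 31 19 32
f 31 32 21
f 32 19 33
f 32 33 21
f 33 19 34
f 33 34 21
f 34 19 35
f 34 35 21
f 35 19 20
f 35 20 21
f 36 47 41
f 36 41 37
f 36 37 43
f 36 43 46
f 36 46 47
f 37 41 45
f 41 47 40
f 47 46 38
f 46 43 42
f 43 37 44
f 39 45 40
f 39 40 38
f 39 38 42
f 39 42 44
f 39 44 45
f 40 45 41
f 38 40 47
f 42 38 46
f 44 42 43
f 45 44 37
f 49 48 52
f 49 52 50
f 50 52 53
f 50 53 51
f 52 48 54
f 52 54 53
f 53 54 55
f 53 55 51
f 54 48 56
f 54 56 55
f 55 56 57
f 55 57 51
f 56 48 58
f 56 58 57
f 57 58 59
f 57 59 51
f 58 48 60
f 58 60 59
f 59 60 61
f 59 61 51
f 60 48 62
f 60 62 61
f 61 62 63
f 61 63 51
f 62 48 64
f 62 64 63
f 63 64 65
f 63 65 51
f 64 48 66
f 64 66 65
f 65 66 67
f 65 67 51
f 66 48 49
f 66 49 67
f 67 49 50
f 67 50 51
f 69 71 68
f 72 69 68
f 68 71 70
f 70 72 68
f 69 75 71
f 73 69 72
f 73 75 69
f 71 75 70
f 74 72 70
f 70 75 74
f 74 73 72
f 75 73 74



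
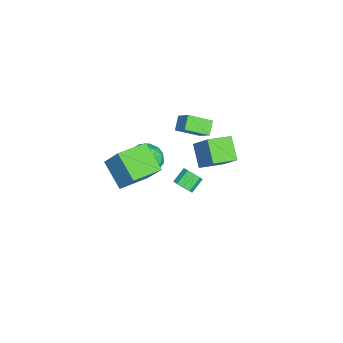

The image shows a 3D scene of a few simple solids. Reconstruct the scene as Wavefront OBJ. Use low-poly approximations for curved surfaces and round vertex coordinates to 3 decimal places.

v -0.574 0.236 1.483
v 0.21 1.202 2.958
v -1.469 1.555 1.095
v -0.685 2.521 2.571
v 0.665 0.779 0.469
v 1.449 1.745 1.945
v -0.23 2.098 0.082
v 0.554 3.064 1.557
v 4.918 -3.228 2.359
v 3.634 -4.358 3.452
v 3.445 -1.849 2.056
v 2.162 -2.979 3.149
v 5.458 -2.301 3.951
v 4.175 -3.431 5.044
v 3.986 -0.922 3.648
v 2.702 -2.052 4.741
v -1.597 -1.027 1.615
v -2.457 -0.959 2.214
v -2.04 0.418 0.815
v -2.899 0.486 1.414
v -0.921 -0.326 2.506
v -1.78 -0.258 3.105
v -1.363 1.119 1.706
v -2.223 1.187 2.305
v -0.394 -0.371 -2.943
v 0.068 0.136 -2.76
v -0.744 0.657 -2.153
v -1.206 0.151 -2.337
v -0.159 0.26 -3.17
v -0.971 0.781 -2.563
v -0.496 0.089 -3.475
v -1.309 0.61 -2.868
v -0.786 -0.297 -3.531
v -1.598 0.224 -2.924
v -0.892 -0.717 -3.312
v -1.704 -0.196 -2.705
v -0.765 -0.975 -2.921
v -1.577 -0.454 -2.314
v -0.464 -0.95 -2.54
v -1.277 -0.429 -1.933
v -0.131 -0.654 -2.348
v -0.943 -0.133 -1.741
v 0.08 -0.225 -2.435
v -0.733 0.296 -1.828
v -3.922 -2.234 -4.361
v -2.976 -2.17 -3.576
v -3.984 -4.21 -4.124
v -3.038 -4.146 -3.339
v -4.136 -3.69 -3.02
v -4.097 -2.469 -3.166
v -2.863 -3.911 -4.534
v -2.824 -2.69 -4.68
v -2.322 -3.206 -3.683
v -3.109 -3.07 -2.747
v -3.851 -3.31 -4.953
v -4.638 -3.174 -4.017
v -3.444 -2.029 -3.989
v -3.516 -4.351 -3.711
v -4.161 -4.083 -3.523
v -3.606 -4.045 -3.062
v -4.102 -2.204 -3.748
v -3.547 -2.167 -3.287
v -4.228 -3.06 -2.96
v -3.413 -4.213 -4.413
v -2.858 -4.176 -3.952
v -3.354 -2.335 -4.638
v -2.799 -2.297 -4.177
v -2.732 -3.32 -4.74
v -2.503 -2.6 -3.591
v -2.54 -3.761 -3.452
v -2.437 -3.623 -4.154
v -2.414 -2.906 -4.24
v -2.966 -2.52 -3.041
v -3.002 -3.681 -2.901
v -3.647 -3.413 -2.714
v -3.625 -2.695 -2.8
v -2.581 -3.129 -3.103
v -3.958 -2.699 -4.799
v -3.994 -3.86 -4.659
v -3.335 -3.685 -4.9
v -3.313 -2.967 -4.986
v -4.42 -2.619 -4.248
v -4.457 -3.78 -4.109
v -4.546 -3.474 -3.46
v -4.523 -2.757 -3.546
v -4.379 -3.251 -4.597
f 2 4 1
f 5 2 1
f 1 4 3
f 3 5 1
f 2 8 4
f 6 2 5
f 6 8 2
f 4 8 3
f 7 5 3
f 3 8 7
f 7 6 5
f 8 6 7
f 10 12 9
f 13 10 9
f 9 12 11
f 11 13 9
f 10 16 12
f 14 10 13
f 14 16 10
f 12 16 11
f 15 13 11
f 11 16 15
f 15 14 13
f 16 14 15
f 18 20 17
f 21 18 17
f 17 20 19
f 19 21 17
f 18 24 20
f 22 18 21
f 22 24 18
f 20 24 19
f 23 21 19
f 19 24 23
f 23 22 21
f 24 22 23
f 26 25 29
f 26 29 27
f 27 29 30
f 27 30 28
f 29 25 31
f 29 31 30
f 30 31 32
f 30 32 28
f 31 25 33
f 31 33 32
f 32 33 34
f 32 34 28
f 33 25 35
f 33 35 34
f 34 35 36
f 34 36 28
f 35 25 37
f 35 37 36
f 36 37 38
f 36 38 28
f 37 25 39
f 37 39 38
f 38 39 40
f 38 40 28
f 39 25 41
f 39 41 40
f 40 41 42
f 40 42 28
f 41 25 43
f 41 43 42
f 42 43 44
f 42 44 28
f 43 25 26
f 43 26 44
f 44 26 27
f 44 27 28
f 45 82 61
f 82 56 85
f 61 85 50
f 82 85 61
f 45 61 57
f 61 50 62
f 57 62 46
f 61 62 57
f 45 57 66
f 57 46 67
f 66 67 52
f 57 67 66
f 45 66 78
f 66 52 81
f 78 81 55
f 66 81 78
f 45 78 82
f 78 55 86
f 82 86 56
f 78 86 82
f 46 62 73
f 62 50 76
f 73 76 54
f 62 76 73
f 50 85 63
f 85 56 84
f 63 84 49
f 85 84 63
f 56 86 83
f 86 55 79
f 83 79 47
f 86 79 83
f 55 81 80
f 81 52 68
f 80 68 51
f 81 68 80
f 52 67 72
f 67 46 69
f 72 69 53
f 67 69 72
f 48 74 60
f 74 54 75
f 60 75 49
f 74 75 60
f 48 60 58
f 60 49 59
f 58 59 47
f 60 59 58
f 48 58 65
f 58 47 64
f 65 64 51
f 58 64 65
f 48 65 70
f 65 51 71
f 70 71 53
f 65 71 70
f 48 70 74
f 70 53 77
f 74 77 54
f 70 77 74
f 49 75 63
f 75 54 76
f 63 76 50
f 75 76 63
f 47 59 83
f 59 49 84
f 83 84 56
f 59 84 83
f 51 64 80
f 64 47 79
f 80 79 55
f 64 79 80
f 53 71 72
f 71 51 68
f 72 68 52
f 71 68 72
f 54 77 73
f 77 53 69
f 73 69 46
f 77 69 73



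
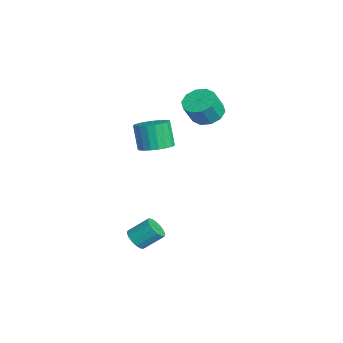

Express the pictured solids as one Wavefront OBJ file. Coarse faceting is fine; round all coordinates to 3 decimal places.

v 2.746 -0.566 1.908
v 3.327 -1.272 2.078
v 2.755 -1.4 3.502
v 2.174 -0.694 3.332
v 3.537 -0.967 2.189
v 2.965 -1.094 3.614
v 3.609 -0.592 2.252
v 3.038 -0.72 3.676
v 3.533 -0.213 2.255
v 2.961 -0.341 3.68
v 3.32 0.105 2.198
v 2.749 -0.023 3.623
v 3.008 0.307 2.091
v 2.437 0.179 3.516
v 2.651 0.358 1.952
v 2.079 0.23 3.377
v 2.31 0.249 1.806
v 1.739 0.122 3.23
v 2.045 -0.001 1.677
v 1.473 -0.128 3.101
v 1.9 -0.348 1.588
v 1.329 -0.476 3.012
v 1.902 -0.734 1.554
v 1.33 -0.861 2.979
v 2.05 -1.09 1.582
v 1.478 -1.217 3.006
v 2.318 -1.356 1.666
v 1.746 -1.483 3.09
v 2.66 -1.485 1.791
v 2.088 -1.612 3.216
v 3.017 -1.455 1.937
v 2.445 -1.583 3.361
v 3.762 -1.827 -4.069
v 4.144 -1.499 -4.525
v 4.281 -0.465 -3.668
v 3.898 -0.793 -3.211
v 3.814 -1.398 -4.594
v 3.951 -0.364 -3.737
v 3.47 -1.412 -4.522
v 3.607 -0.379 -3.665
v 3.204 -1.538 -4.329
v 3.341 -0.504 -3.471
v 3.087 -1.74 -4.065
v 3.224 -0.706 -3.208
v 3.151 -1.966 -3.803
v 3.288 -0.932 -2.946
v 3.379 -2.155 -3.612
v 3.516 -1.121 -2.755
v 3.709 -2.256 -3.543
v 3.846 -1.222 -2.686
v 4.053 -2.241 -3.615
v 4.19 -1.208 -2.758
v 4.319 -2.116 -3.809
v 4.456 -1.082 -2.951
v 4.436 -1.914 -4.072
v 4.573 -0.88 -3.215
v 4.372 -1.688 -4.334
v 4.509 -0.654 -3.477
v -0.582 2.74 2.219
v 0.312 2.727 1.898
v 0.736 2.147 3.1
v -0.158 2.16 3.421
v 0.227 3.237 2.174
v 0.65 2.657 3.376
v -0.168 3.558 2.468
v 0.255 2.978 3.67
v -0.72 3.566 2.667
v -0.297 2.986 3.869
v -1.22 3.259 2.694
v -0.797 2.679 3.896
v -1.476 2.753 2.54
v -1.052 2.173 3.742
v -1.39 2.243 2.264
v -0.967 1.663 3.466
v -0.995 1.922 1.97
v -0.572 1.342 3.172
v -0.443 1.914 1.771
v -0.02 1.334 2.973
v 0.057 2.221 1.744
v 0.48 1.641 2.946
f 2 1 5
f 2 5 3
f 3 5 6
f 3 6 4
f 5 1 7
f 5 7 6
f 6 7 8
f 6 8 4
f 7 1 9
f 7 9 8
f 8 9 10
f 8 10 4
f 9 1 11
f 9 11 10
f 10 11 12
f 10 12 4
f 11 1 13
f 11 13 12
f 12 13 14
f 12 14 4
f 13 1 15
f 13 15 14
f 14 15 16
f 14 16 4
f 15 1 17
f 15 17 16
f 16 17 18
f 16 18 4
f 17 1 19
f 17 19 18
f 18 19 20
f 18 20 4
f 19 1 21
f 19 21 20
f 20 21 22
f 20 22 4
f 21 1 23
f 21 23 22
f 22 23 24
f 22 24 4
f 23 1 25
f 23 25 24
f 24 25 26
f 24 26 4
f 25 1 27
f 25 27 26
f 26 27 28
f 26 28 4
f 27 1 29
f 27 29 28
f 28 29 30
f 28 30 4
f 29 1 31
f 29 31 30
f 30 31 32
f 30 32 4
f 31 1 2
f 31 2 32
f 32 2 3
f 32 3 4
f 34 33 37
f 34 37 35
f 35 37 38
f 35 38 36
f 37 33 39
f 37 39 38
f 38 39 40
f 38 40 36
f 39 33 41
f 39 41 40
f 40 41 42
f 40 42 36
f 41 33 43
f 41 43 42
f 42 43 44
f 42 44 36
f 43 33 45
f 43 45 44
f 44 45 46
f 44 46 36
f 45 33 47
f 45 47 46
f 46 47 48
f 46 48 36
f 47 33 49
f 47 49 48
f 48 49 50
f 48 50 36
f 49 33 51
f 49 51 50
f 50 51 52
f 50 52 36
f 51 33 53
f 51 53 52
f 52 53 54
f 52 54 36
f 53 33 55
f 53 55 54
f 54 55 56
f 54 56 36
f 55 33 57
f 55 57 56
f 56 57 58
f 56 58 36
f 57 33 34
f 57 34 58
f 58 34 35
f 58 35 36
f 60 59 63
f 60 63 61
f 61 63 64
f 61 64 62
f 63 59 65
f 63 65 64
f 64 65 66
f 64 66 62
f 65 59 67
f 65 67 66
f 66 67 68
f 66 68 62
f 67 59 69
f 67 69 68
f 68 69 70
f 68 70 62
f 69 59 71
f 69 71 70
f 70 71 72
f 70 72 62
f 71 59 73
f 71 73 72
f 72 73 74
f 72 74 62
f 73 59 75
f 73 75 74
f 74 75 76
f 74 76 62
f 75 59 77
f 75 77 76
f 76 77 78
f 76 78 62
f 77 59 79
f 77 79 78
f 78 79 80
f 78 80 62
f 79 59 60
f 79 60 80
f 80 60 61
f 80 61 62



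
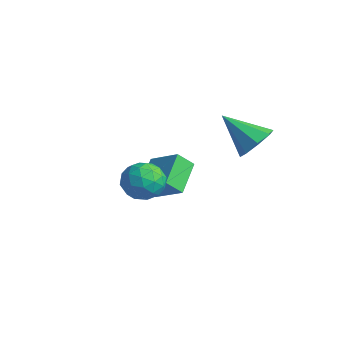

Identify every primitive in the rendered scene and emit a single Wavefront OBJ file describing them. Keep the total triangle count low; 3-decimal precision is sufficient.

v 3.79 -0.049 -0.064
v 4.34 -0.537 0.672
v 2.92 -1.463 -0.352
v 3.47 -1.951 0.384
v 2.794 -1.205 0.649
v 3.331 -0.332 0.826
v 3.929 -1.668 -0.506
v 4.466 -0.795 -0.329
v 4.426 -1.538 0.399
v 3.724 -1.252 1.113
v 3.536 -0.748 -0.793
v 2.834 -0.462 -0.079
v 4.141 -0.169 0.329
v 3.119 -1.831 -0.009
v 2.721 -1.392 0.146
v 3.045 -1.679 0.579
v 3.548 -0.048 0.42
v 3.872 -0.335 0.853
v 2.963 -0.728 0.839
v 3.388 -1.665 -0.533
v 3.712 -1.952 -0.1
v 4.215 -0.321 -0.259
v 4.539 -0.608 0.174
v 4.297 -1.272 -0.519
v 4.515 -1.045 0.601
v 4.004 -1.875 0.432
v 4.273 -1.709 -0.091
v 4.589 -1.196 0.013
v 4.103 -0.876 1.021
v 3.592 -1.707 0.852
v 3.194 -1.269 1.007
v 3.51 -0.755 1.112
v 4.153 -1.464 0.86
v 3.668 -0.293 -0.532
v 3.157 -1.124 -0.701
v 3.75 -1.245 -0.792
v 4.066 -0.731 -0.687
v 3.256 -0.125 -0.112
v 2.745 -0.955 -0.281
v 2.671 -0.804 0.307
v 2.987 -0.291 0.411
v 3.107 -0.536 -0.54
v 0.613 1.757 -3.581
v 0.334 1.047 -2.817
v -0.302 3.062 -2.702
v -0.581 2.352 -1.938
v 2.081 2.168 -2.662
v 1.802 1.458 -1.898
v 1.166 3.473 -1.783
v 0.887 2.763 -1.019
v 4.427 4.37 0.882
v 5.019 4.594 1.669
v 2.973 3.59 2.198
v 4.541 5.173 1.484
v 3.996 5.281 0.946
v 3.703 4.856 0.371
v 3.834 4.146 0.095
v 4.312 3.567 0.28
v 4.857 3.459 0.817
v 5.15 3.884 1.393
f 1 38 17
f 38 12 41
f 17 41 6
f 38 41 17
f 1 17 13
f 17 6 18
f 13 18 2
f 17 18 13
f 1 13 22
f 13 2 23
f 22 23 8
f 13 23 22
f 1 22 34
f 22 8 37
f 34 37 11
f 22 37 34
f 1 34 38
f 34 11 42
f 38 42 12
f 34 42 38
f 2 18 29
f 18 6 32
f 29 32 10
f 18 32 29
f 6 41 19
f 41 12 40
f 19 40 5
f 41 40 19
f 12 42 39
f 42 11 35
f 39 35 3
f 42 35 39
f 11 37 36
f 37 8 24
f 36 24 7
f 37 24 36
f 8 23 28
f 23 2 25
f 28 25 9
f 23 25 28
f 4 30 16
f 30 10 31
f 16 31 5
f 30 31 16
f 4 16 14
f 16 5 15
f 14 15 3
f 16 15 14
f 4 14 21
f 14 3 20
f 21 20 7
f 14 20 21
f 4 21 26
f 21 7 27
f 26 27 9
f 21 27 26
f 4 26 30
f 26 9 33
f 30 33 10
f 26 33 30
f 5 31 19
f 31 10 32
f 19 32 6
f 31 32 19
f 3 15 39
f 15 5 40
f 39 40 12
f 15 40 39
f 7 20 36
f 20 3 35
f 36 35 11
f 20 35 36
f 9 27 28
f 27 7 24
f 28 24 8
f 27 24 28
f 10 33 29
f 33 9 25
f 29 25 2
f 33 25 29
f 44 46 43
f 47 44 43
f 43 46 45
f 45 47 43
f 44 50 46
f 48 44 47
f 48 50 44
f 46 50 45
f 49 47 45
f 45 50 49
f 49 48 47
f 50 48 49
f 52 51 54
f 52 54 53
f 54 51 55
f 54 55 53
f 55 51 56
f 55 56 53
f 56 51 57
f 56 57 53
f 57 51 58
f 57 58 53
f 58 51 59
f 58 59 53
f 59 51 60
f 59 60 53
f 60 51 52
f 60 52 53



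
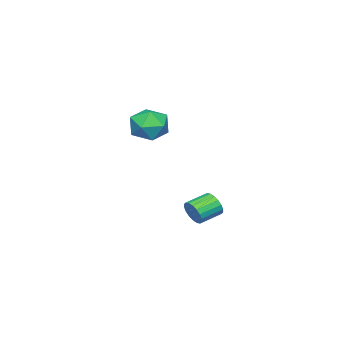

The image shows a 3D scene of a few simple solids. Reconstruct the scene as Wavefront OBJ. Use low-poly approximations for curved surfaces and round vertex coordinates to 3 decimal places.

v -1.388 -1.407 -2.993
v -1.098 -1.243 -2.434
v -2.042 -0.749 -2.089
v -2.332 -0.913 -2.647
v -1.042 -1.017 -2.605
v -1.986 -0.522 -2.26
v -1.054 -0.867 -2.852
v -1.998 -0.373 -2.507
v -1.133 -0.825 -3.128
v -2.076 -0.331 -2.782
v -1.262 -0.898 -3.376
v -2.205 -0.403 -3.031
v -1.416 -1.071 -3.549
v -2.36 -0.577 -3.203
v -1.564 -1.312 -3.611
v -2.508 -0.817 -3.266
v -1.678 -1.571 -3.551
v -2.622 -1.077 -3.206
v -1.734 -1.798 -3.38
v -2.678 -1.303 -3.035
v -1.722 -1.947 -3.133
v -2.666 -1.453 -2.788
v -1.644 -1.989 -2.858
v -2.587 -1.495 -2.512
v -1.515 -1.917 -2.609
v -2.458 -1.422 -2.264
v -1.36 -1.743 -2.437
v -2.304 -1.249 -2.091
v -1.212 -1.503 -2.374
v -2.156 -1.008 -2.029
v 0.889 -1.434 2.693
v 1.537 -2.137 2.671
v -0.237 -2.463 2.429
v 0.411 -3.166 2.407
v 0.217 -2.72 3.231
v 0.913 -2.084 3.394
v 0.387 -2.516 1.706
v 1.083 -1.88 1.869
v 1.227 -2.806 2.061
v 1.122 -2.932 3.004
v 0.178 -1.668 2.096
v 0.073 -1.794 3.039
f 2 1 5
f 2 5 3
f 3 5 6
f 3 6 4
f 5 1 7
f 5 7 6
f 6 7 8
f 6 8 4
f 7 1 9
f 7 9 8
f 8 9 10
f 8 10 4
f 9 1 11
f 9 11 10
f 10 11 12
f 10 12 4
f 11 1 13
f 11 13 12
f 12 13 14
f 12 14 4
f 13 1 15
f 13 15 14
f 14 15 16
f 14 16 4
f 15 1 17
f 15 17 16
f 16 17 18
f 16 18 4
f 17 1 19
f 17 19 18
f 18 19 20
f 18 20 4
f 19 1 21
f 19 21 20
f 20 21 22
f 20 22 4
f 21 1 23
f 21 23 22
f 22 23 24
f 22 24 4
f 23 1 25
f 23 25 24
f 24 25 26
f 24 26 4
f 25 1 27
f 25 27 26
f 26 27 28
f 26 28 4
f 27 1 29
f 27 29 28
f 28 29 30
f 28 30 4
f 29 1 2
f 29 2 30
f 30 2 3
f 30 3 4
f 31 42 36
f 31 36 32
f 31 32 38
f 31 38 41
f 31 41 42
f 32 36 40
f 36 42 35
f 42 41 33
f 41 38 37
f 38 32 39
f 34 40 35
f 34 35 33
f 34 33 37
f 34 37 39
f 34 39 40
f 35 40 36
f 33 35 42
f 37 33 41
f 39 37 38
f 40 39 32



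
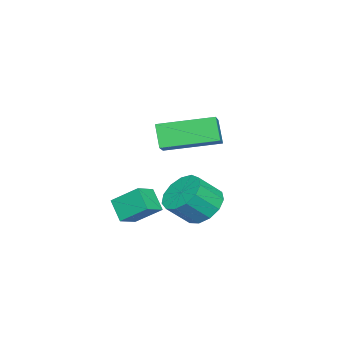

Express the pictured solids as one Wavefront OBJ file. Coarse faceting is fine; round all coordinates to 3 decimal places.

v -3.15 2.986 -0.577
v -2.398 3.105 -1.056
v -1.758 2.492 -0.203
v -2.51 2.374 0.277
v -2.432 3.503 -0.744
v -1.792 2.89 0.109
v -2.695 3.737 -0.379
v -2.055 3.125 0.474
v -3.102 3.733 -0.076
v -2.462 3.12 0.777
v -3.524 3.492 0.067
v -2.884 2.879 0.92
v -3.828 3.09 0.007
v -3.188 2.477 0.86
v -3.916 2.655 -0.239
v -3.276 2.043 0.614
v -3.761 2.326 -0.592
v -3.121 1.713 0.261
v -3.412 2.206 -0.94
v -2.772 1.593 -0.087
v -2.98 2.334 -1.173
v -2.34 1.721 -0.32
v -2.602 2.669 -1.216
v -1.962 2.056 -0.363
v -1.58 1.065 -1.017
v -2.012 0.506 -0.31
v -1.658 2.066 -0.273
v -2.09 1.507 0.434
v -0.77 0.873 -0.674
v -1.202 0.314 0.033
v -0.848 1.874 0.07
v -1.28 1.315 0.777
v -1.617 1.947 3.649
v -0.729 2.221 4.159
v -2.394 3.799 4.006
v -1.506 4.073 4.516
v -1.214 2.287 2.764
v -0.326 2.561 3.274
v -1.991 4.139 3.121
v -1.103 4.413 3.631
f 2 1 5
f 2 5 3
f 3 5 6
f 3 6 4
f 5 1 7
f 5 7 6
f 6 7 8
f 6 8 4
f 7 1 9
f 7 9 8
f 8 9 10
f 8 10 4
f 9 1 11
f 9 11 10
f 10 11 12
f 10 12 4
f 11 1 13
f 11 13 12
f 12 13 14
f 12 14 4
f 13 1 15
f 13 15 14
f 14 15 16
f 14 16 4
f 15 1 17
f 15 17 16
f 16 17 18
f 16 18 4
f 17 1 19
f 17 19 18
f 18 19 20
f 18 20 4
f 19 1 21
f 19 21 20
f 20 21 22
f 20 22 4
f 21 1 23
f 21 23 22
f 22 23 24
f 22 24 4
f 23 1 2
f 23 2 24
f 24 2 3
f 24 3 4
f 26 28 25
f 29 26 25
f 25 28 27
f 27 29 25
f 26 32 28
f 30 26 29
f 30 32 26
f 28 32 27
f 31 29 27
f 27 32 31
f 31 30 29
f 32 30 31
f 34 36 33
f 37 34 33
f 33 36 35
f 35 37 33
f 34 40 36
f 38 34 37
f 38 40 34
f 36 40 35
f 39 37 35
f 35 40 39
f 39 38 37
f 40 38 39



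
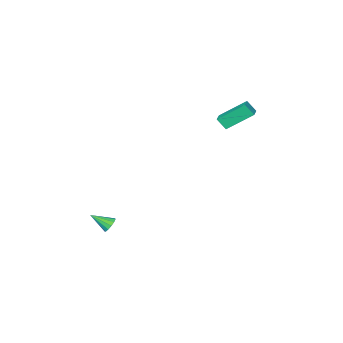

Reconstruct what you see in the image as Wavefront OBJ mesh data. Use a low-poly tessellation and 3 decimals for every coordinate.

v -2.768 0.864 2.533
v -2.501 0.399 3.192
v -3.919 1.839 3.688
v -3.651 1.374 4.347
v -2.169 1.406 2.673
v -1.901 0.941 3.332
v -3.319 2.381 3.828
v -3.052 1.916 4.487
v 3.564 -1.463 -4.17
v 3.993 -1.27 -4.413
v 4.316 -2.257 -3.47
v 3.949 -1.099 -4.172
v 3.782 -1.044 -3.931
v 3.546 -1.121 -3.765
v 3.316 -1.308 -3.728
v 3.164 -1.543 -3.832
v 3.139 -1.753 -4.043
v 3.248 -1.87 -4.294
v 3.458 -1.859 -4.507
v 3.702 -1.721 -4.612
v 3.901 -1.502 -4.577
f 2 4 1
f 5 2 1
f 1 4 3
f 3 5 1
f 2 8 4
f 6 2 5
f 6 8 2
f 4 8 3
f 7 5 3
f 3 8 7
f 7 6 5
f 8 6 7
f 10 9 12
f 10 12 11
f 12 9 13
f 12 13 11
f 13 9 14
f 13 14 11
f 14 9 15
f 14 15 11
f 15 9 16
f 15 16 11
f 16 9 17
f 16 17 11
f 17 9 18
f 17 18 11
f 18 9 19
f 18 19 11
f 19 9 20
f 19 20 11
f 20 9 21
f 20 21 11
f 21 9 10
f 21 10 11



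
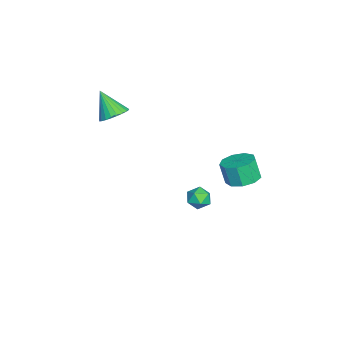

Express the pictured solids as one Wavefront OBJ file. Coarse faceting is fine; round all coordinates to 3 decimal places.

v 2.031 2.162 -0.721
v 2.492 2.521 -0.41
v 2.088 1.419 0.05
v 2.549 1.778 0.361
v 1.924 1.995 0.332
v 1.889 2.454 -0.144
v 2.691 1.486 -0.216
v 2.656 1.945 -0.692
v 2.9 2.103 -0.097
v 2.426 2.418 0.241
v 2.154 1.522 -0.601
v 1.68 1.837 -0.263
v -3.18 -2.564 1.253
v -2.443 -2.595 1.588
v -3.8 -3.316 2.547
v -2.55 -2.318 1.698
v -2.752 -2.079 1.74
v -3.019 -1.913 1.708
v -3.311 -1.847 1.607
v -3.583 -1.89 1.452
v -3.794 -2.035 1.267
v -3.911 -2.261 1.079
v -3.917 -2.533 0.918
v -3.811 -2.809 0.808
v -3.609 -3.048 0.766
v -3.342 -3.214 0.798
v -3.05 -3.28 0.899
v -2.777 -3.238 1.054
v -2.567 -3.092 1.239
v -2.449 -2.866 1.427
v -3.156 3.773 -3.103
v -2.431 3.206 -3.118
v -2.659 2.881 -1.933
v -3.384 3.447 -1.917
v -2.253 3.779 -2.927
v -2.481 3.454 -1.742
v -2.497 4.348 -2.818
v -2.726 4.023 -1.633
v -3.05 4.648 -2.842
v -3.278 4.323 -1.657
v -3.652 4.539 -2.988
v -3.88 4.214 -1.803
v -4.022 4.07 -3.188
v -4.25 3.745 -2.003
v -3.987 3.463 -3.348
v -4.215 3.138 -2.162
v -3.563 3 -3.393
v -3.791 2.675 -2.208
v -2.948 2.899 -3.302
v -3.176 2.574 -2.117
f 1 12 6
f 1 6 2
f 1 2 8
f 1 8 11
f 1 11 12
f 2 6 10
f 6 12 5
f 12 11 3
f 11 8 7
f 8 2 9
f 4 10 5
f 4 5 3
f 4 3 7
f 4 7 9
f 4 9 10
f 5 10 6
f 3 5 12
f 7 3 11
f 9 7 8
f 10 9 2
f 14 13 16
f 14 16 15
f 16 13 17
f 16 17 15
f 17 13 18
f 17 18 15
f 18 13 19
f 18 19 15
f 19 13 20
f 19 20 15
f 20 13 21
f 20 21 15
f 21 13 22
f 21 22 15
f 22 13 23
f 22 23 15
f 23 13 24
f 23 24 15
f 24 13 25
f 24 25 15
f 25 13 26
f 25 26 15
f 26 13 27
f 26 27 15
f 27 13 28
f 27 28 15
f 28 13 29
f 28 29 15
f 29 13 30
f 29 30 15
f 30 13 14
f 30 14 15
f 32 31 35
f 32 35 33
f 33 35 36
f 33 36 34
f 35 31 37
f 35 37 36
f 36 37 38
f 36 38 34
f 37 31 39
f 37 39 38
f 38 39 40
f 38 40 34
f 39 31 41
f 39 41 40
f 40 41 42
f 40 42 34
f 41 31 43
f 41 43 42
f 42 43 44
f 42 44 34
f 43 31 45
f 43 45 44
f 44 45 46
f 44 46 34
f 45 31 47
f 45 47 46
f 46 47 48
f 46 48 34
f 47 31 49
f 47 49 48
f 48 49 50
f 48 50 34
f 49 31 32
f 49 32 50
f 50 32 33
f 50 33 34



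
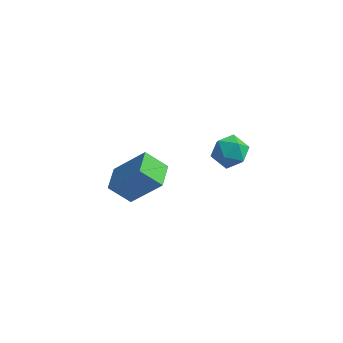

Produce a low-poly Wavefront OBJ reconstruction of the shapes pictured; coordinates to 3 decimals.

v 2.972 -3.095 3.542
v 3.586 -2.893 4.03
v 3.654 -4.127 3.11
v 4.268 -3.925 3.598
v 3.574 -4.198 3.913
v 3.153 -3.561 4.18
v 4.087 -3.459 2.96
v 3.666 -2.822 3.227
v 4.275 -3.118 3.67
v 3.958 -3.575 4.259
v 3.282 -3.445 2.881
v 2.965 -3.902 3.47
v -0.741 -2.569 -2.362
v -1.67 -2.696 -1.535
v -0.875 -1.397 -2.332
v -1.804 -1.524 -1.506
v 0.584 -2.456 -0.854
v -0.345 -2.583 -0.028
v 0.45 -1.284 -0.825
v -0.479 -1.411 0.002
f 1 12 6
f 1 6 2
f 1 2 8
f 1 8 11
f 1 11 12
f 2 6 10
f 6 12 5
f 12 11 3
f 11 8 7
f 8 2 9
f 4 10 5
f 4 5 3
f 4 3 7
f 4 7 9
f 4 9 10
f 5 10 6
f 3 5 12
f 7 3 11
f 9 7 8
f 10 9 2
f 14 16 13
f 17 14 13
f 13 16 15
f 15 17 13
f 14 20 16
f 18 14 17
f 18 20 14
f 16 20 15
f 19 17 15
f 15 20 19
f 19 18 17
f 20 18 19



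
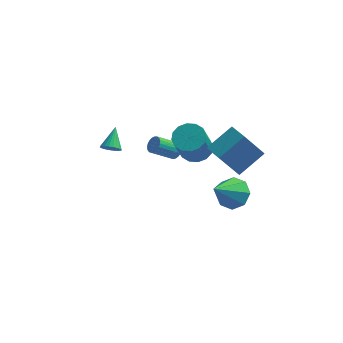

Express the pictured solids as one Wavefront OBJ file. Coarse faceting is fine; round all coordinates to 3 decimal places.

v 0.848 3.03 0.322
v 1.482 3.574 0.707
v 1.306 2.494 2.523
v 0.672 1.95 2.138
v 1.066 3.789 0.795
v 0.89 2.709 2.61
v 0.592 3.8 0.755
v 0.415 2.72 2.571
v 0.186 3.605 0.6
v 0.01 2.525 2.416
v -0.042 3.256 0.37
v -0.219 2.176 2.186
v -0.032 2.847 0.127
v -0.208 1.766 1.943
v 0.214 2.486 -0.063
v 0.038 1.406 1.753
v 0.63 2.271 -0.15
v 0.454 1.191 1.665
v 1.105 2.26 -0.111
v 0.928 1.18 1.705
v 1.51 2.455 0.044
v 1.334 1.375 1.86
v 1.739 2.804 0.274
v 1.562 1.724 2.09
v 1.728 3.214 0.517
v 1.552 2.133 2.333
v 3.717 -2.559 2.097
v 4.401 -3.184 1.886
v 2.963 -3.861 3.503
v 4.597 -2.725 2.415
v 4.277 -2.169 2.758
v 3.63 -1.842 2.714
v 3.033 -1.934 2.308
v 2.838 -2.393 1.778
v 3.158 -2.949 1.435
v 3.805 -3.276 1.48
v -3.36 1.487 0.929
v -2.963 1.227 1.261
v -3.34 2.593 1.771
v -2.831 1.337 1.113
v -2.781 1.47 0.937
v -2.818 1.605 0.76
v -2.938 1.723 0.609
v -3.123 1.805 0.506
v -3.343 1.838 0.468
v -3.566 1.818 0.499
v -3.758 1.748 0.597
v -3.889 1.638 0.745
v -3.94 1.505 0.92
v -3.903 1.369 1.098
v -3.783 1.251 1.249
v -3.598 1.169 1.352
v -3.378 1.136 1.39
v -3.155 1.156 1.358
v -0.418 3.881 -0.837
v -0.033 3.677 -0.518
v -1.078 3.074 0.356
v -1.462 3.279 0.037
v -0.07 3.878 -0.424
v -1.115 3.275 0.45
v -0.167 4.079 -0.402
v -1.212 3.476 0.473
v -0.307 4.246 -0.455
v -1.352 3.643 0.42
v -0.467 4.35 -0.573
v -1.512 3.747 0.301
v -0.618 4.373 -0.738
v -1.663 3.77 0.137
v -0.734 4.311 -0.92
v -1.779 3.708 -0.045
v -0.796 4.175 -1.087
v -1.841 3.572 -0.213
v -0.792 3.988 -1.212
v -1.837 3.385 -0.337
v -0.724 3.782 -1.271
v -1.768 3.18 -0.396
v -0.602 3.594 -1.256
v -1.647 2.991 -0.381
v -0.449 3.455 -1.168
v -1.494 2.853 -0.293
v -0.29 3.391 -1.023
v -1.335 2.788 -0.148
v -0.153 3.41 -0.846
v -1.198 2.808 0.029
v -0.062 3.512 -0.667
v -1.107 2.909 0.207
v 3.479 0.998 0.351
v 2.507 0.405 2.08
v 2.681 1.939 0.225
v 1.709 1.346 1.954
v 4.591 2.074 1.346
v 3.619 1.481 3.075
v 3.793 3.015 1.22
v 2.821 2.422 2.949
f 2 1 5
f 2 5 3
f 3 5 6
f 3 6 4
f 5 1 7
f 5 7 6
f 6 7 8
f 6 8 4
f 7 1 9
f 7 9 8
f 8 9 10
f 8 10 4
f 9 1 11
f 9 11 10
f 10 11 12
f 10 12 4
f 11 1 13
f 11 13 12
f 12 13 14
f 12 14 4
f 13 1 15
f 13 15 14
f 14 15 16
f 14 16 4
f 15 1 17
f 15 17 16
f 16 17 18
f 16 18 4
f 17 1 19
f 17 19 18
f 18 19 20
f 18 20 4
f 19 1 21
f 19 21 20
f 20 21 22
f 20 22 4
f 21 1 23
f 21 23 22
f 22 23 24
f 22 24 4
f 23 1 25
f 23 25 24
f 24 25 26
f 24 26 4
f 25 1 2
f 25 2 26
f 26 2 3
f 26 3 4
f 28 27 30
f 28 30 29
f 30 27 31
f 30 31 29
f 31 27 32
f 31 32 29
f 32 27 33
f 32 33 29
f 33 27 34
f 33 34 29
f 34 27 35
f 34 35 29
f 35 27 36
f 35 36 29
f 36 27 28
f 36 28 29
f 38 37 40
f 38 40 39
f 40 37 41
f 40 41 39
f 41 37 42
f 41 42 39
f 42 37 43
f 42 43 39
f 43 37 44
f 43 44 39
f 44 37 45
f 44 45 39
f 45 37 46
f 45 46 39
f 46 37 47
f 46 47 39
f 47 37 48
f 47 48 39
f 48 37 49
f 48 49 39
f 49 37 50
f 49 50 39
f 50 37 51
f 50 51 39
f 51 37 52
f 51 52 39
f 52 37 53
f 52 53 39
f 53 37 54
f 53 54 39
f 54 37 38
f 54 38 39
f 56 55 59
f 56 59 57
f 57 59 60
f 57 60 58
f 59 55 61
f 59 61 60
f 60 61 62
f 60 62 58
f 61 55 63
f 61 63 62
f 62 63 64
f 62 64 58
f 63 55 65
f 63 65 64
f 64 65 66
f 64 66 58
f 65 55 67
f 65 67 66
f 66 67 68
f 66 68 58
f 67 55 69
f 67 69 68
f 68 69 70
f 68 70 58
f 69 55 71
f 69 71 70
f 70 71 72
f 70 72 58
f 71 55 73
f 71 73 72
f 72 73 74
f 72 74 58
f 73 55 75
f 73 75 74
f 74 75 76
f 74 76 58
f 75 55 77
f 75 77 76
f 76 77 78
f 76 78 58
f 77 55 79
f 77 79 78
f 78 79 80
f 78 80 58
f 79 55 81
f 79 81 80
f 80 81 82
f 80 82 58
f 81 55 83
f 81 83 82
f 82 83 84
f 82 84 58
f 83 55 85
f 83 85 84
f 84 85 86
f 84 86 58
f 85 55 56
f 85 56 86
f 86 56 57
f 86 57 58
f 88 90 87
f 91 88 87
f 87 90 89
f 89 91 87
f 88 94 90
f 92 88 91
f 92 94 88
f 90 94 89
f 93 91 89
f 89 94 93
f 93 92 91
f 94 92 93

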